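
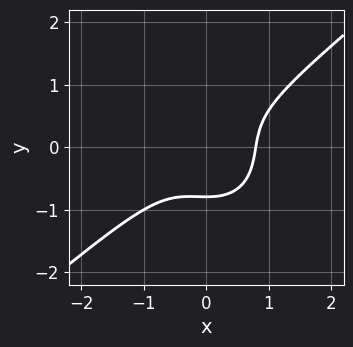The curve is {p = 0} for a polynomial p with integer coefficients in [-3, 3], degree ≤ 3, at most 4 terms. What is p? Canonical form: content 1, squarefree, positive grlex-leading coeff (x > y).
deg p = 3. The shape is more complex than any degree-2 curve.
Putting this together gives p.

2*x^3 - x^2*y - 2*y^3 - 1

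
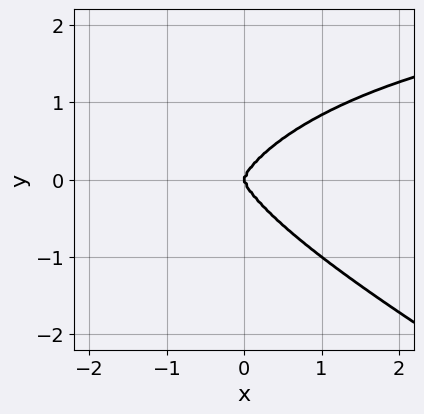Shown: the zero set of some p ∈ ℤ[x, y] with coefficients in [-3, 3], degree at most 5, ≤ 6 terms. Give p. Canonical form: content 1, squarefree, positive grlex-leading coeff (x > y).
1. deg p = 4. The shape is more complex than any degree-3 curve.
2. From the visible intercepts: one y-axis crossing is at y = 0; it meets the x-axis at x = 0 (among the integer gridlines).
3. Fitting integer coefficients to these (and the overall shape) gives p.

x^3*y + x^2*y^2 + 3*y^4 - 3*x^3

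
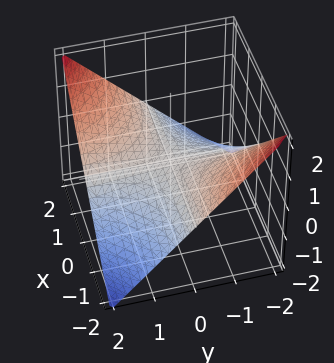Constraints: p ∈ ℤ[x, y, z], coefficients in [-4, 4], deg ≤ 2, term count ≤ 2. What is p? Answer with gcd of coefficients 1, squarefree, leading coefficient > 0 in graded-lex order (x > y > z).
x*y - 2*z

1. Degree: a saddle surface; a quadric, so deg p = 2.
2. From the visible intercepts: the visible x-axis segment lies entirely on the surface; every point of the y-axis in the box is on the surface; it meets the z-axis at z = 0 (among the integer gridlines).
3. These observations pin down the coefficients.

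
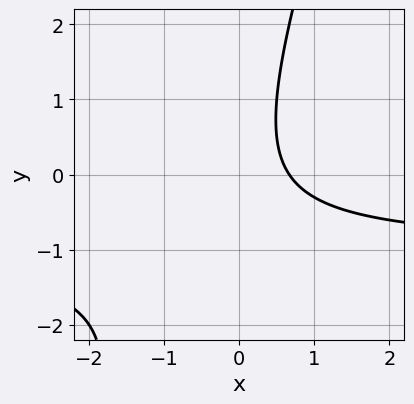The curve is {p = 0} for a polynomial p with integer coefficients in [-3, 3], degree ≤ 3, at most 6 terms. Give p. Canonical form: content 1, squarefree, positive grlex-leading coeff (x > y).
First, degree: the shape is more complex than any degree-1 curve, so deg p = 2.
Next, reading off the gridlines: the curve avoids every integer y-axis point in the box.
Finally, these observations pin down the coefficients.

3*x*y - y^2 + 3*x - 2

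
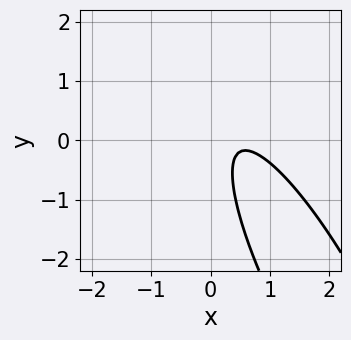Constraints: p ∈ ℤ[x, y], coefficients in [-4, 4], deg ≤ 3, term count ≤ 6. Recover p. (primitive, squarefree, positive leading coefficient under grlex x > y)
(a) deg p = 2.
(b) Observable constraints: it misses every integer gridline on the y-axis; the curve avoids every integer x-axis point in the box.
(c) These observations pin down the coefficients.

3*x^2 + 3*x*y + y^2 - 3*x + 1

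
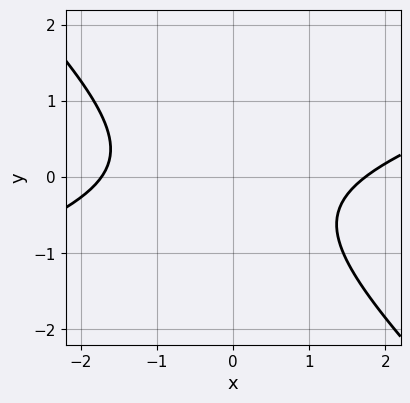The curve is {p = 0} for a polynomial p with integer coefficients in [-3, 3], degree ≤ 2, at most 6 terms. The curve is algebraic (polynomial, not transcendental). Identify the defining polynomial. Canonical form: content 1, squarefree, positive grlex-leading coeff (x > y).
x^2 - 2*x*y - 3*y^2 - y - 3

(a) deg p = 2. The shape is more complex than any degree-1 curve.
(b) Checking where it meets the axes: no y-intercept at any integer in the box.
(c) These observations pin down the coefficients.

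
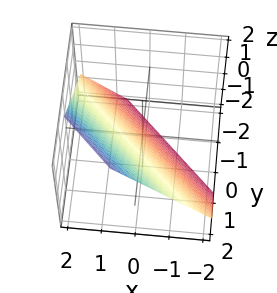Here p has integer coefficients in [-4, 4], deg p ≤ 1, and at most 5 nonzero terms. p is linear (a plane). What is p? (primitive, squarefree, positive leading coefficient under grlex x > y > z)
3*x + 3*y - 3*z - 2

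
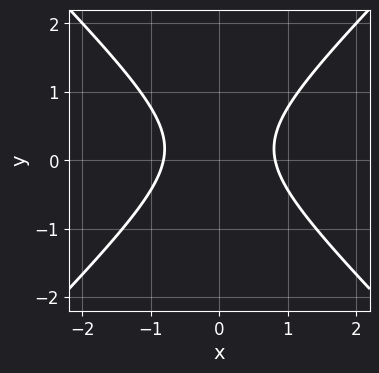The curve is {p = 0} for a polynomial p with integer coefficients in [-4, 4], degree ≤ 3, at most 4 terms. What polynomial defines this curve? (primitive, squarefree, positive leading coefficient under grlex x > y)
3*x^2 - 3*y^2 + y - 2

1. Degree: no degree-1 curve has this shape, so deg p = 2.
2. Symmetries: the x ↦ −x reflection is a symmetry, so x appears only in even powers.
3. Observable constraints: the curve avoids every integer y-axis point in the box.
4. Matching integer coefficients to the picture gives p.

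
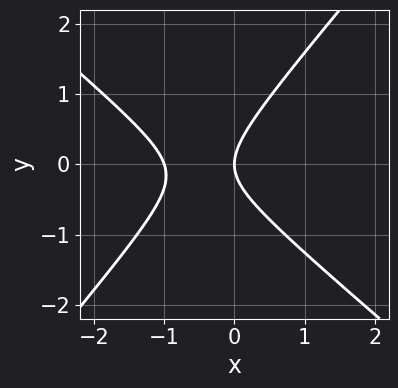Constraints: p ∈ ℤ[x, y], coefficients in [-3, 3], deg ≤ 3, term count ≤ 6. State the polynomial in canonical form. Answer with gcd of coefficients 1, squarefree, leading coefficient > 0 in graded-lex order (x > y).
First, the degree is 2 — the shape is more complex than any degree-1 curve.
Then, against the integer gridlines: it meets the y-axis at y = 0 (among the integer gridlines); among the integer gridlines, it crosses the x-axis at x ∈ {-1, 0}.
Finally, these observations pin down the coefficients.

3*x^2 + x*y - 3*y^2 + 3*x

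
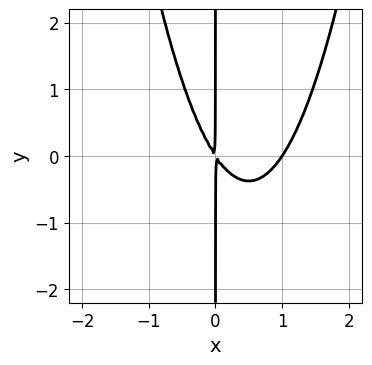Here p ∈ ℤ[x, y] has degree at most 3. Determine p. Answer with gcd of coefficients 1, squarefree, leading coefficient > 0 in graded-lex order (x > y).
1. Degree: a generic line meets the curve in up to 3 points, so deg p = 3.
2. Observable constraints: the visible y-axis segment lies entirely on the curve; one x-axis crossing is at x = 1.
3. Fitting integer coefficients to these (and the overall shape) gives p.

3*x^3 - 3*x^2 - 2*x*y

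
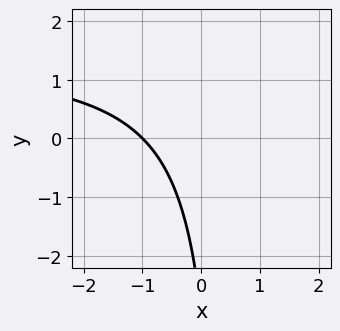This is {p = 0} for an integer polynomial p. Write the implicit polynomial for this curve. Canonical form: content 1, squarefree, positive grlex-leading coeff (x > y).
2*x*y - 3*x - y - 3

1. Degree: a generic line meets the curve in up to 2 points, so deg p = 2.
2. Reading off the gridlines: no y-intercept at any integer in the box; one x-axis crossing is at x = -1.
3. Matching integer coefficients to the picture gives p.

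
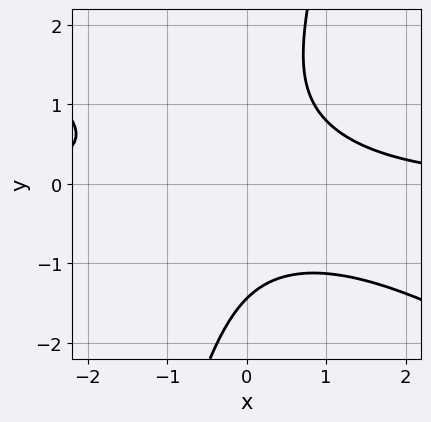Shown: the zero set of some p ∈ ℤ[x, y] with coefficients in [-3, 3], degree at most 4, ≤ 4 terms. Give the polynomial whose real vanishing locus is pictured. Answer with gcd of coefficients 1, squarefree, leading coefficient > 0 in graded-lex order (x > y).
1. Degree: the shape is more complex than any degree-2 curve, so deg p = 3.
2. Against the integer gridlines: the curve avoids every integer x-axis point in the box.
3. Assembling these constraints gives the stated polynomial.

2*x^2*y + 3*x*y^2 - y^3 - 3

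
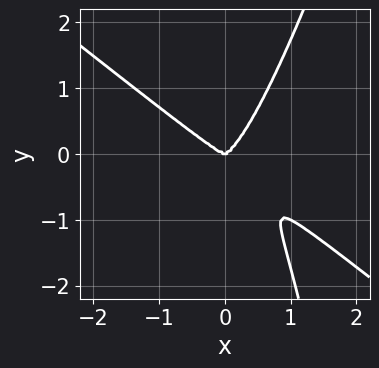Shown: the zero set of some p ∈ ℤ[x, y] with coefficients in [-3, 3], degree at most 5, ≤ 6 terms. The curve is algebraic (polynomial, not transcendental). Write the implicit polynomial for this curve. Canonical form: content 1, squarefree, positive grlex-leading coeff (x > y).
First, deg p = 4. The shape is more complex than any degree-3 curve.
Next, checking where it meets the axes: it meets the x-axis at x = 0 (among the integer gridlines); one y-axis crossing is at y = 0.
Finally, fitting integer coefficients to these (and the overall shape) gives p.

3*x^4 + 3*x^3*y - x^2*y^2 - y^3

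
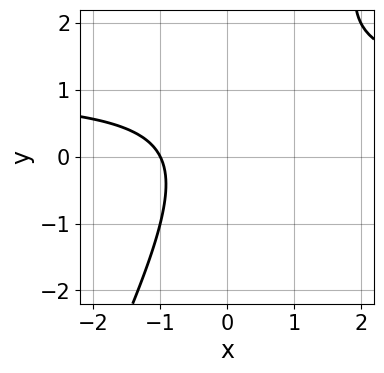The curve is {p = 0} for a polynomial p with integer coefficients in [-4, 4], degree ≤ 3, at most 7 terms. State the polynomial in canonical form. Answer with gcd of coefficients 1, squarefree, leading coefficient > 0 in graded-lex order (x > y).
First, deg p = 2. The shape is more complex than any degree-1 curve.
Next, against the integer gridlines: it misses every integer gridline on the y-axis; it crosses the x-axis at the gridline x = -1.
Finally, together with the visible shape, these determine p as stated.

2*x*y - y^2 - 2*x + y - 2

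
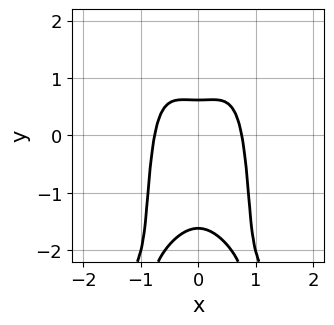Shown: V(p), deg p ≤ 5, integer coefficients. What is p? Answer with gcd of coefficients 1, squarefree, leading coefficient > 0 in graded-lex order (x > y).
3*x^4 - x^2*y^2 + y^2 + y - 1

(a) Degree: the shape is more complex than any degree-3 curve, so deg p = 4.
(b) Symmetries: it's symmetric under x → −x, forcing even powers of x.
(c) Putting this together gives p.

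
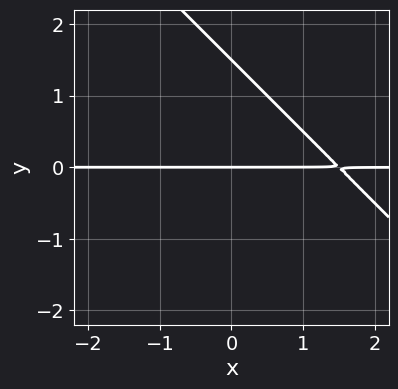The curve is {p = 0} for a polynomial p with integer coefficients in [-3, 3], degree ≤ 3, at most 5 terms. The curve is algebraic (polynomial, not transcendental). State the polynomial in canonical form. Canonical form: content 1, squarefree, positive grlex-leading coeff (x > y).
(a) Degree: a generic line meets the curve in up to 2 points, so deg p = 2.
(b) Observable constraints: it meets the y-axis at y = 0 (among the integer gridlines); the visible x-axis segment lies entirely on the curve.
(c) The integer polynomial consistent with all of this is the stated p.

2*x*y + 2*y^2 - 3*y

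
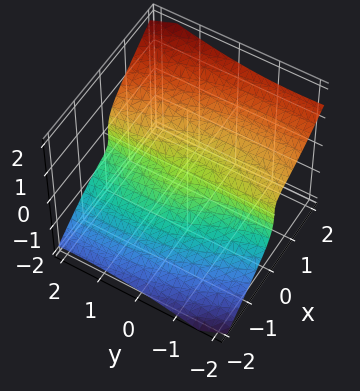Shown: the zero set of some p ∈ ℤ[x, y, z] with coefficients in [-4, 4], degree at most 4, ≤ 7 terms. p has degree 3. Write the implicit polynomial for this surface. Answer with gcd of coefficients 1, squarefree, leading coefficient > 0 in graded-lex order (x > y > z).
3*x^3 + x*y^2 + 2*x*y*z - 2*x*z^2 - 3*z^3

First, deg p = 3. The shape is more complex than any degree-2 surface.
Next, from the axis intercepts and sections: every point of the y-axis in the box is on the surface; one x-axis crossing is at x = 0; it crosses the z-axis at the gridline z = 0.
Finally, fitting integer coefficients to these (and the overall shape) gives p.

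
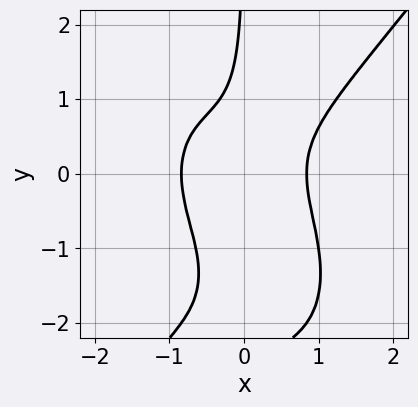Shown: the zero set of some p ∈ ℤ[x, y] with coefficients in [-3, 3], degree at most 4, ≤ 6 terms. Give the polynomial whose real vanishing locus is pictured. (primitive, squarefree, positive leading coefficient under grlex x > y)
1. The degree is 4 — a generic line meets the curve in up to 4 points.
2. Against the integer gridlines: it misses every integer gridline on the y-axis.
3. These observations pin down the coefficients.

2*x^4 - x*y^3 - 2*x*y^2 - 1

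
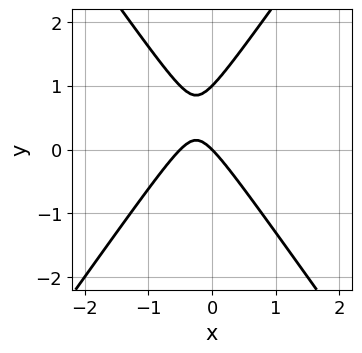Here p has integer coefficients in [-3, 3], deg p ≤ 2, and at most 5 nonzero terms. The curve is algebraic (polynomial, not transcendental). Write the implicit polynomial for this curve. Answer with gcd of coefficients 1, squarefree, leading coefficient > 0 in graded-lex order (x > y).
First, the degree is 2 — no degree-1 curve has this shape.
Then, checking where it meets the axes: among the integer gridlines, it crosses the y-axis at y ∈ {0, 1}; it meets the x-axis at x = 0 (among the integer gridlines).
Finally, together with the visible shape, these determine p as stated.

2*x^2 - y^2 + x + y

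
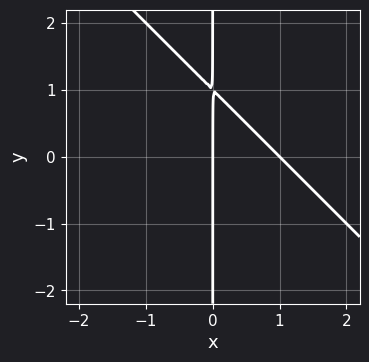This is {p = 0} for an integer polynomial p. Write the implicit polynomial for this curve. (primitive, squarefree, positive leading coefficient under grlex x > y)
x^2 + x*y - x

Degree: a generic line meets the curve in up to 2 points, so deg p = 2.
From the axis intercepts and sections: the visible y-axis segment lies entirely on the curve; the x-axis gridline crossings are at x ∈ {0, 1}.
Fitting integer coefficients to these (and the overall shape) gives p.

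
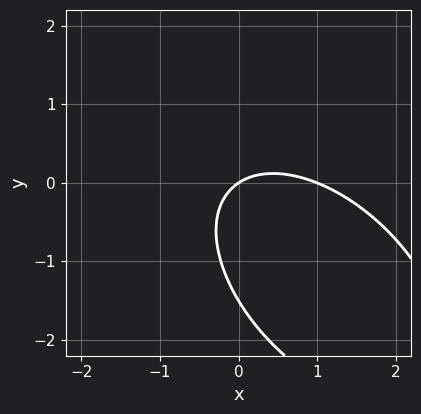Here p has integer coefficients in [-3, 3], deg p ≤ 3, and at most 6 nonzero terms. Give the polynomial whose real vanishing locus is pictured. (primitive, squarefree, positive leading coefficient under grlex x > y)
2*x^2 + 2*x*y + 2*y^2 - 2*x + 3*y

The degree is 2 — a generic line meets the curve in up to 2 points.
From the axis intercepts and sections: one y-axis crossing is at y = 0; the x-axis gridline crossings are at x ∈ {0, 1}.
Solving for integer coefficients yields p as stated.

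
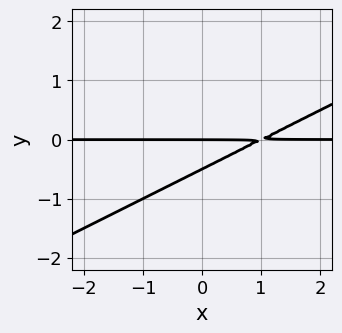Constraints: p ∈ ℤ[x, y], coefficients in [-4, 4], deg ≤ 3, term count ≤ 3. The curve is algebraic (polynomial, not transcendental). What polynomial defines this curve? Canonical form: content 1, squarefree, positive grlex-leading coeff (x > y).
x*y - 2*y^2 - y

(a) deg p = 2. The shape is more complex than any degree-1 curve.
(b) Against the integer gridlines: every point of the x-axis in the box is on the curve; it crosses the y-axis at the gridline y = 0.
(c) Putting this together gives p.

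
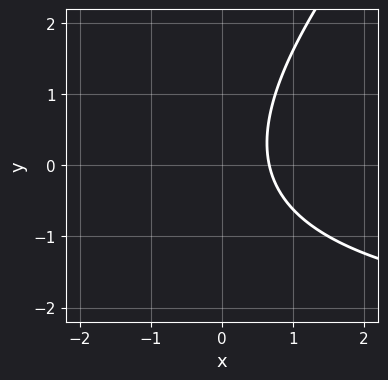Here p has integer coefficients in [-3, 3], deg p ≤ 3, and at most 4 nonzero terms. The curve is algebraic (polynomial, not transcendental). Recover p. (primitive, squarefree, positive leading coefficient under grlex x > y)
x*y - y^2 + 3*x - 2

1. Degree: a generic line meets the curve in up to 2 points, so deg p = 2.
2. Checking where it meets the axes: the curve avoids every integer y-axis point in the box.
3. Assembling these constraints gives the stated polynomial.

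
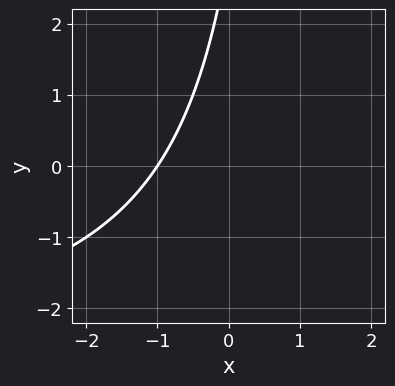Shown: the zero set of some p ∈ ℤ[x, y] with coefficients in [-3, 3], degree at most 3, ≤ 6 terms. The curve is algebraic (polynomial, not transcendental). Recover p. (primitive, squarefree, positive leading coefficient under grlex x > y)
Degree: a generic line meets the curve in up to 2 points, so deg p = 2.
Checking where it meets the axes: it crosses the x-axis at the gridline x = -1; the curve avoids every integer y-axis point in the box.
Putting this together gives p.

x*y + 3*x - y + 3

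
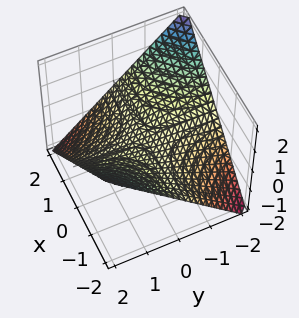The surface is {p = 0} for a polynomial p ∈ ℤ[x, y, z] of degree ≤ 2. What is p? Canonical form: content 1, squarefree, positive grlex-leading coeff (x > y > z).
x*y + 2*z

1. deg p = 2. A saddle surface; a quadric.
2. From the visible intercepts: every point of the x-axis in the box is on the surface; it crosses the z-axis at the gridline z = 0; every point of the y-axis in the box is on the surface.
3. Fitting integer coefficients to these (and the overall shape) gives p.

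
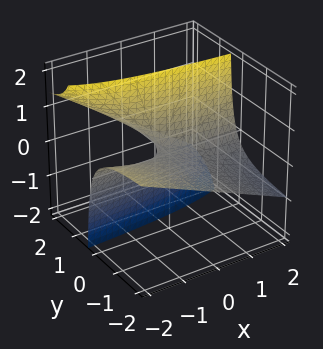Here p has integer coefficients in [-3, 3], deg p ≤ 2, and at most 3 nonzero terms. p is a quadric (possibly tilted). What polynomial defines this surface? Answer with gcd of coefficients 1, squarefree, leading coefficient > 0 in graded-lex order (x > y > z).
Degree: a generic line meets the surface in up to 2 points, so deg p = 2.
From the visible intercepts: it crosses the z-axis at the gridline z = 0; the visible y-axis segment lies entirely on the surface; every point of the x-axis in the box is on the surface.
Assembling these constraints gives the stated polynomial.

x*y + 2*y*z - z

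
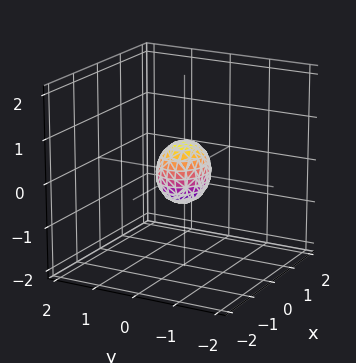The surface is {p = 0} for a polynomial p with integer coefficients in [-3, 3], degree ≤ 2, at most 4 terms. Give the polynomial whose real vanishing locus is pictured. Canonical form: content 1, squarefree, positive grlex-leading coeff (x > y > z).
2*x^2 + 3*y^2 + 2*z^2 - 1

Degree: bounded and convex; a quadric, so deg p = 2.
Symmetries: it's symmetric under z → −z, forcing even powers of z; the x ↦ −x reflection is a symmetry, so x appears only in even powers; the y ↦ −y reflection is a symmetry, so y appears only in even powers.
Matching integer coefficients to the picture gives p.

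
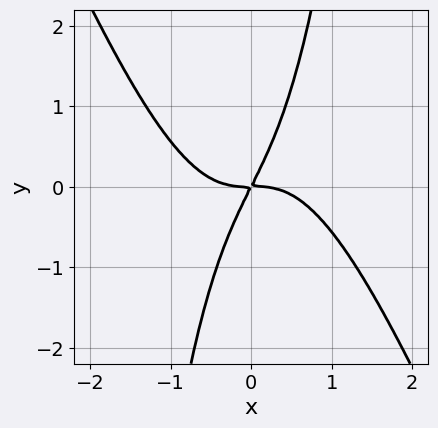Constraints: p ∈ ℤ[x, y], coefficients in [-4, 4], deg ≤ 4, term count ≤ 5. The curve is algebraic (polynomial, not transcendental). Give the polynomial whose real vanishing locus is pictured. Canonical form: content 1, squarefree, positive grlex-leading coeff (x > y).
2*x^4 + x^3*y + 2*x*y - y^2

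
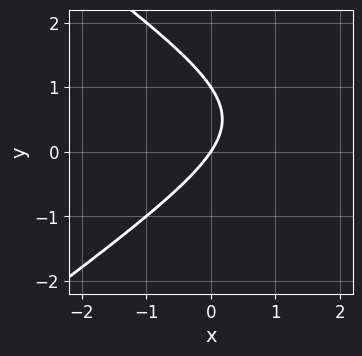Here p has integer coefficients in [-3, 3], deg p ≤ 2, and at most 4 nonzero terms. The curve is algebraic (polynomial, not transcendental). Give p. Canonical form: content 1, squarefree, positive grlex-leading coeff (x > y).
x^2 - 2*y^2 - 3*x + 2*y

The degree is 2 — a generic line meets the curve in up to 2 points.
Observable constraints: it meets the x-axis at x = 0 (among the integer gridlines); the y-axis gridline crossings are at y ∈ {0, 1}.
Assembling these constraints gives the stated polynomial.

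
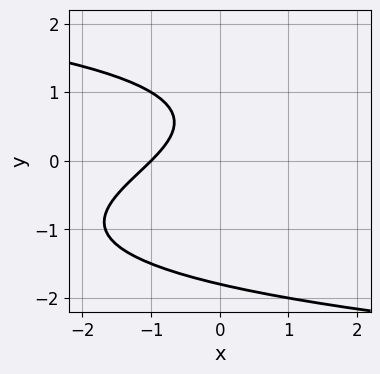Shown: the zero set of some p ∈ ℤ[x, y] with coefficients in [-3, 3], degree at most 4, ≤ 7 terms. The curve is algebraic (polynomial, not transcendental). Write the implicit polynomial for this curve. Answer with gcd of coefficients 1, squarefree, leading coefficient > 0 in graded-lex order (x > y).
2*y^3 + y^2 + 3*x - 3*y + 3

1. deg p = 3. The shape is more complex than any degree-2 curve.
2. From the visible intercepts: one x-axis crossing is at x = -1.
3. Fitting integer coefficients to these (and the overall shape) gives p.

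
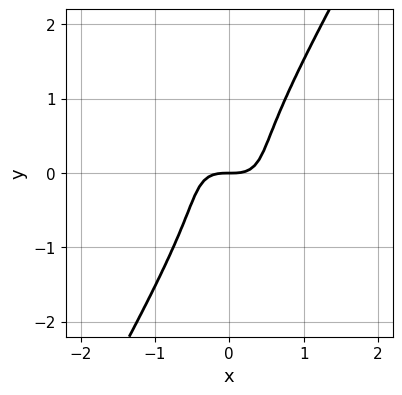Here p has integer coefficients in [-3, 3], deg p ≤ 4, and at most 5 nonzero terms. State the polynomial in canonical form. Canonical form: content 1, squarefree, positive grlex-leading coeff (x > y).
2*x^3 + 2*x^2*y - y^3 - y

The degree is 3 — the shape is more complex than any degree-2 curve.
Against the integer gridlines: it crosses the y-axis at the gridline y = 0; it crosses the x-axis at the gridline x = 0.
Matching integer coefficients to the picture gives p.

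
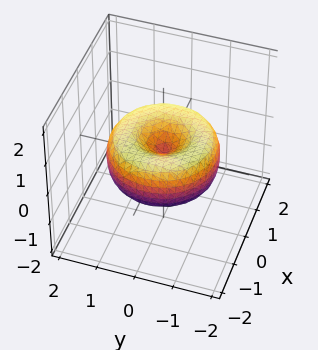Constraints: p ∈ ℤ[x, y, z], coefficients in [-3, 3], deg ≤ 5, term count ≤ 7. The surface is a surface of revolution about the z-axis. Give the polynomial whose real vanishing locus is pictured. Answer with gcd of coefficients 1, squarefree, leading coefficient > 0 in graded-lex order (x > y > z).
x^4 + 2*x^2*y^2 + y^4 - 2*x^2 - 2*y^2 + 2*z^2

(a) deg p = 4. No degree-3 surface has this shape.
(b) Symmetries: the z-axis is an axis of rotation, so x and y enter only as x² + y².
(c) From the axis intercepts and sections: it crosses the x-axis at the gridline x = 0; it meets the z-axis at z = 0 (among the integer gridlines); one y-axis crossing is at y = 0.
(d) Putting this together gives p.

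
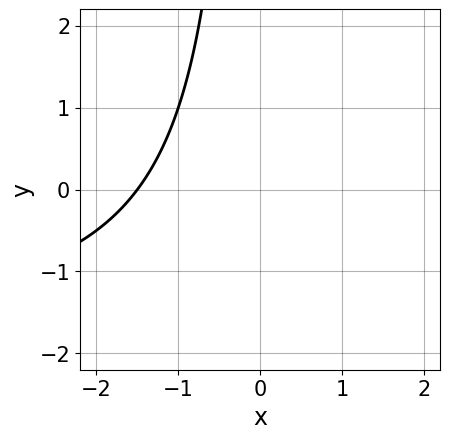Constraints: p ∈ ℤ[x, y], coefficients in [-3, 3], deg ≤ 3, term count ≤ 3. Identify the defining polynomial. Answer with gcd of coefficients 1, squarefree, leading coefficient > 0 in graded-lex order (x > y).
x*y + 2*x + 3

1. deg p = 2. The shape is more complex than any degree-1 curve.
2. Observable constraints: it misses every integer gridline on the y-axis.
3. Fitting integer coefficients to these (and the overall shape) gives p.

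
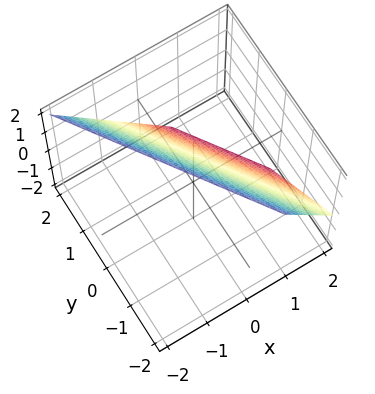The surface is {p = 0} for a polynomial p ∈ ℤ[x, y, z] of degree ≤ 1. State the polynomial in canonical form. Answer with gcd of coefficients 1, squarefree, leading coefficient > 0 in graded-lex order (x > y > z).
3*x + 2*y + 2*z - 2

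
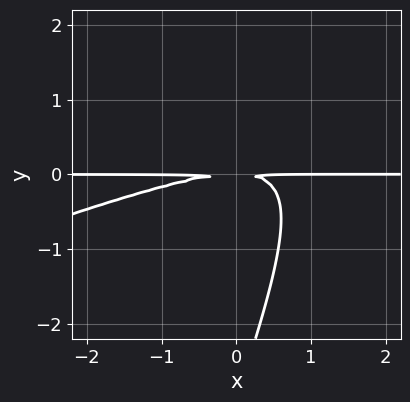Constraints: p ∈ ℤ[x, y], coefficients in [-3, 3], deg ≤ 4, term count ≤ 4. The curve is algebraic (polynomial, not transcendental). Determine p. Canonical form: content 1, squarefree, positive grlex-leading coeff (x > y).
The degree is 3 — a generic line meets the curve in up to 3 points.
Reading off the gridlines: every point of the x-axis in the box is on the curve.
Fitting integer coefficients to these (and the overall shape) gives p.

x^2*y - 3*x*y^2 + y^3 + 3*y^2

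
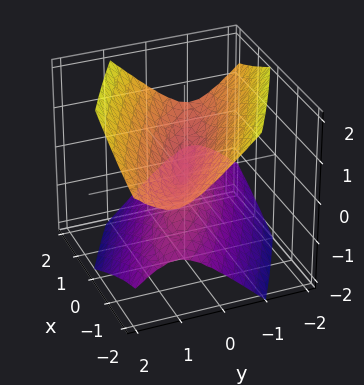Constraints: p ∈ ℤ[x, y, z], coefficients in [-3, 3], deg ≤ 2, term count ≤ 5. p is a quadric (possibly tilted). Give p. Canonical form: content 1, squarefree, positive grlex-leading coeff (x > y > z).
x^2 + 3*x*y + 3*y^2 - 3*z^2

(a) I count 2 distinct pieces. Treating them together as one polynomial.
(b) Degree: the shape is more complex than any degree-1 surface, so deg p = 2.
(c) Observable constraints: one y-axis crossing is at y = 0; one x-axis crossing is at x = 0.
(d) The integer polynomial consistent with all of this is the stated p.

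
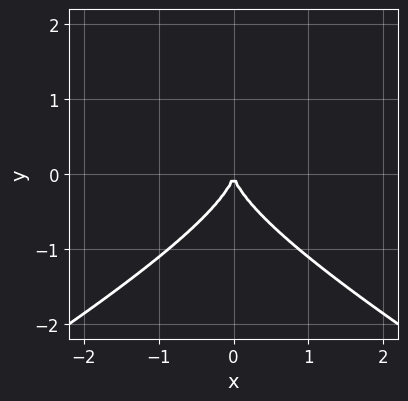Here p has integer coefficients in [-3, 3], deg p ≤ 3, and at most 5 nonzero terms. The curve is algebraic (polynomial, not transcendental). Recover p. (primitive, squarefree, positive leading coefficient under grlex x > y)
First, deg p = 3.
Next, symmetries: the x ↦ −x reflection is a symmetry, so x appears only in even powers.
Then, from the visible intercepts: it meets the y-axis at y = 0 (among the integer gridlines); one x-axis crossing is at x = 0.
Finally, assembling these constraints gives the stated polynomial.

x^2*y - 3*y^3 - 3*x^2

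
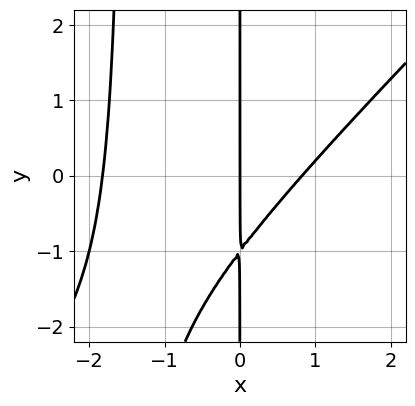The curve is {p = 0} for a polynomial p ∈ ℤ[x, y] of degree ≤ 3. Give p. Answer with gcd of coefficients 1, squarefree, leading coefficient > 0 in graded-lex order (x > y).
2*x^3 - 2*x^2*y + 2*x^2 - 3*x*y - 3*x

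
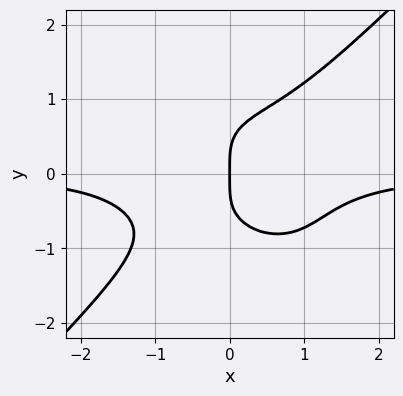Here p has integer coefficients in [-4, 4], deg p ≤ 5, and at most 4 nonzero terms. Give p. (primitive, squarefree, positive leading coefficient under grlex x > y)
The degree is 4 — the shape is more complex than any degree-3 curve.
Against the integer gridlines: it crosses the x-axis at the gridline x = 0; it meets the y-axis at y = 0 (among the integer gridlines).
Matching integer coefficients to the picture gives p.

x^3*y - y^4 + x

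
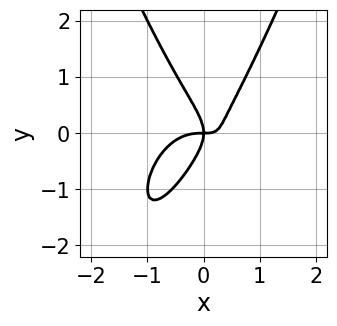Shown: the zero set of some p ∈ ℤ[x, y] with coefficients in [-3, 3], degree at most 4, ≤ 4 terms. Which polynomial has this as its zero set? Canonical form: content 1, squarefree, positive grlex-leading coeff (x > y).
2*x^4 + 2*x^2*y - y^3 - x*y

1. deg p = 4. A generic line meets the curve in up to 4 points.
2. Reading off the gridlines: it crosses the x-axis at the gridline x = 0; it crosses the y-axis at the gridline y = 0.
3. Fitting integer coefficients to these (and the overall shape) gives p.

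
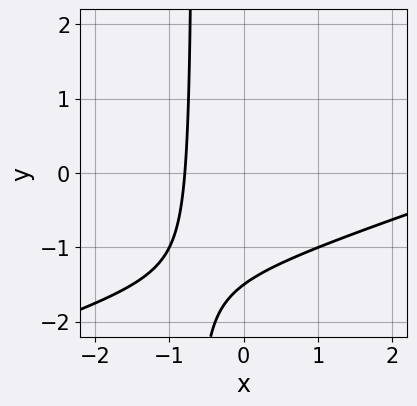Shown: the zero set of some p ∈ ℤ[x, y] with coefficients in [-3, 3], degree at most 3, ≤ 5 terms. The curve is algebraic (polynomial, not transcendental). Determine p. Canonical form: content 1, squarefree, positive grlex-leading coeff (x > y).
x^2 - 3*x*y - 3*x - 2*y - 3

1. Degree: a generic line meets the curve in up to 2 points, so deg p = 2.
2. Matching integer coefficients to the picture gives p.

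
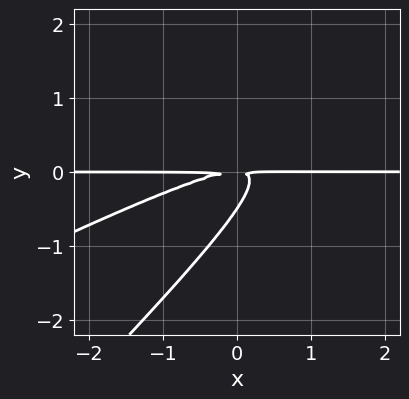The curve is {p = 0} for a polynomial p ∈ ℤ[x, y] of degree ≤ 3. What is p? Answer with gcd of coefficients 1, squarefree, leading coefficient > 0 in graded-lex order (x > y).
(a) deg p = 3.
(b) From the visible intercepts: the visible x-axis segment lies entirely on the curve.
(c) These observations pin down the coefficients.

x^2*y - 3*x*y^2 + 2*y^3 + y^2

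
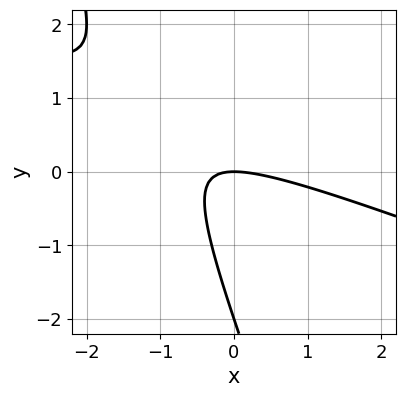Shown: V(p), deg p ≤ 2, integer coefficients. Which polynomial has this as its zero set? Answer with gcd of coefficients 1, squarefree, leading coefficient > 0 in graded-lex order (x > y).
1. deg p = 2.
2. Reading off the gridlines: among the integer gridlines, it crosses the y-axis at y ∈ {-2, 0}; it meets the x-axis at x = 0 (among the integer gridlines).
3. Fitting integer coefficients to these (and the overall shape) gives p.

x^2 + 3*x*y + y^2 + 2*y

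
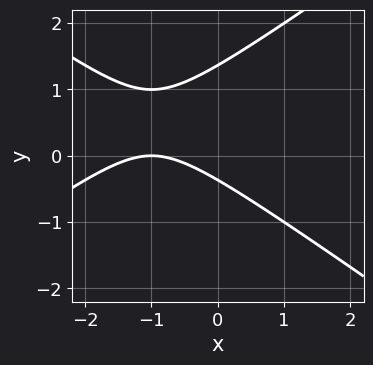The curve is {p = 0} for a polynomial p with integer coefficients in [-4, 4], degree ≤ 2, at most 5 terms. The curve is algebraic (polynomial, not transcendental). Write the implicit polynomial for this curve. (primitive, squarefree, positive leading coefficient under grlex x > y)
First, the degree is 2 — no degree-1 curve has this shape.
Next, reading off the gridlines: it crosses the x-axis at the gridline x = -1.
Finally, these observations pin down the coefficients.

x^2 - 2*y^2 + 2*x + 2*y + 1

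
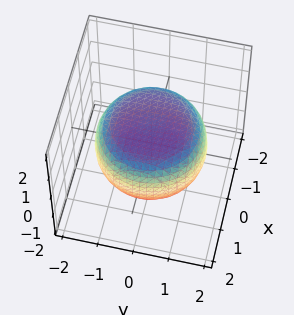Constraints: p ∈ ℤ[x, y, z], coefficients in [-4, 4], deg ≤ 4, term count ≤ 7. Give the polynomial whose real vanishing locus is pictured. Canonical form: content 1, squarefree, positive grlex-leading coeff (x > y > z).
Degree: the shape is more complex than any degree-3 surface, so deg p = 4.
Symmetries: rotational symmetry about the z-axis ⇒ p depends on x, y only through x² + y².
Against the integer gridlines: the z-axis gridline crossings are at z ∈ {-1, 1}; a circular section at z = -1 has radius exactly 1.
Fitting integer coefficients to these (and the overall shape) gives p.

x^4 + 2*x^2*y^2 + y^4 - x^2 - y^2 + 3*z^2 - 3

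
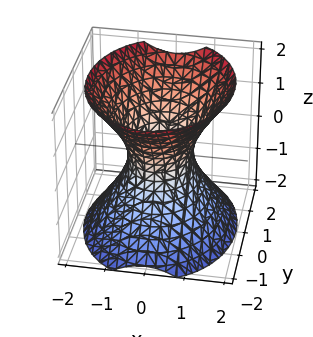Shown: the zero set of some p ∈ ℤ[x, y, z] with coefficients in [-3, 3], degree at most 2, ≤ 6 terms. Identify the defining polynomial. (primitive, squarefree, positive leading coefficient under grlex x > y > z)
deg p = 2.
Symmetries: mirror symmetry z ↦ −z ⇒ only even powers of z; the x ↦ −x reflection is a symmetry, so x appears only in even powers; mirror symmetry y ↦ −y ⇒ only even powers of y.
From the axis intercepts and sections: the y-axis gridline crossings are at y ∈ {-1, 1}; no z-intercept at any integer in the box.
Assembling these constraints gives the stated polynomial.

3*x^2 + 2*y^2 - 2*z^2 - 2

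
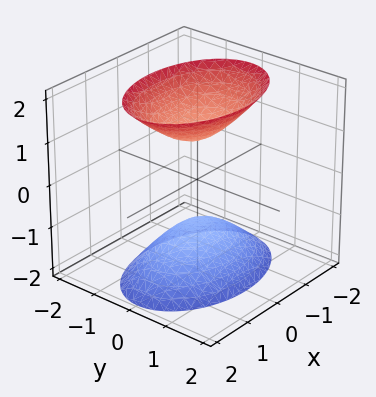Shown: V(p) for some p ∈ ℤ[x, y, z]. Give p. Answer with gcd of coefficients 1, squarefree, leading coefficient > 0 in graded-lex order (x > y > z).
x^2 + 2*y^2 - z^2 + 1

The picture has 2 separate pieces. They look like related sheets of one shape, so recover p as a whole.
deg p = 2. Two separate bowl-shaped sheets opening away from each other; a quadric.
Symmetries: the y ↦ −y reflection is a symmetry, so y appears only in even powers; it's symmetric under z → −z, forcing even powers of z; the x ↦ −x reflection is a symmetry, so x appears only in even powers.
Observable constraints: the surface avoids every integer x-axis point in the box; the surface avoids every integer y-axis point in the box; among the integer gridlines, it crosses the z-axis at z ∈ {-1, 1}.
Matching integer coefficients to the picture gives p.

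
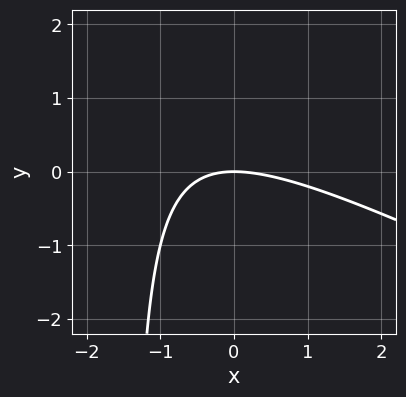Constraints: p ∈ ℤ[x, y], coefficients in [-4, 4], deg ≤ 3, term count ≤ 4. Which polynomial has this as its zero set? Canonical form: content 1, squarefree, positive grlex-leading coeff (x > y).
x^2 + 2*x*y + 3*y

1. deg p = 2.
2. Checking where it meets the axes: it meets the y-axis at y = 0 (among the integer gridlines); it crosses the x-axis at the gridline x = 0.
3. The integer polynomial consistent with all of this is the stated p.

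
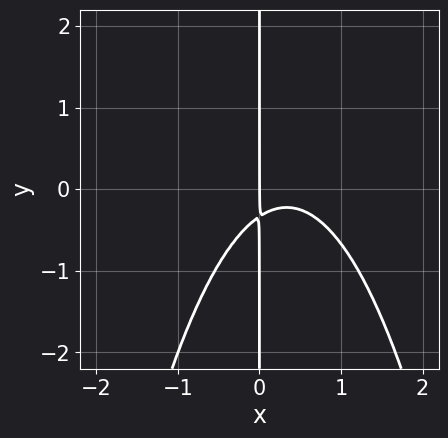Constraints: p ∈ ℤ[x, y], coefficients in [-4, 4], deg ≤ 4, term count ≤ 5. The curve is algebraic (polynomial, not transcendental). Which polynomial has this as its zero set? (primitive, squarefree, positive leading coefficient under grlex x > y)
3*x^3 - 2*x^2 + 3*x*y + x

1. deg p = 3. No degree-2 curve has this shape.
2. Reading off the gridlines: every point of the y-axis in the box is on the curve; it crosses the x-axis at the gridline x = 0.
3. The integer polynomial consistent with all of this is the stated p.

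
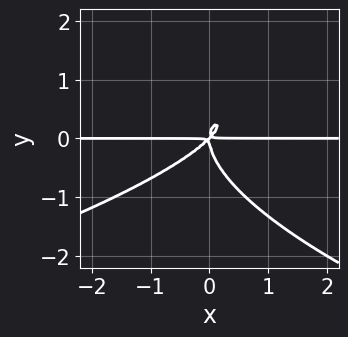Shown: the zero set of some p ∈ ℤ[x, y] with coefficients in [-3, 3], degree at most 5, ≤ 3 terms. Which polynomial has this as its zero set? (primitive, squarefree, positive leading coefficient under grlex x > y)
y^4 + x^2*y - x*y^2

(a) Degree: no degree-3 curve has this shape, so deg p = 4.
(b) From the axis intercepts and sections: every point of the x-axis in the box is on the curve.
(c) Putting this together gives p.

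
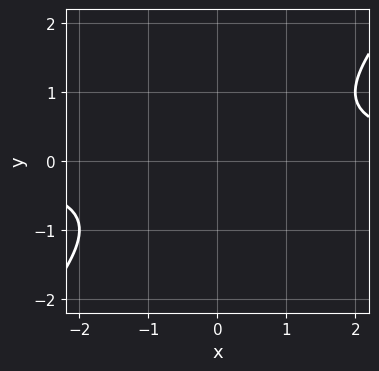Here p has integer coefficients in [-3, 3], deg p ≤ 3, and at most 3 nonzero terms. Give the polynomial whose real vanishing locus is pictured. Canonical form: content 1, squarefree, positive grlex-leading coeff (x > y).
First, the degree is 2 — the shape is more complex than any degree-1 curve.
Next, from the visible intercepts: no y-intercept at any integer in the box; it misses every integer gridline on the x-axis.
Finally, putting this together gives p.

x*y - y^2 - 1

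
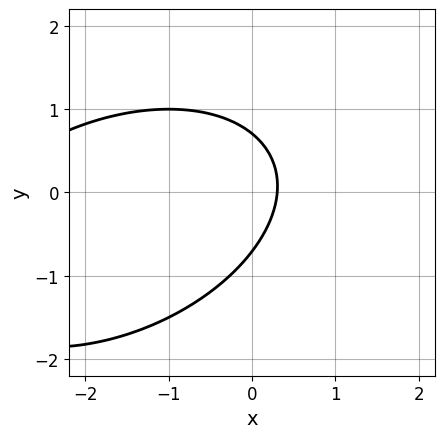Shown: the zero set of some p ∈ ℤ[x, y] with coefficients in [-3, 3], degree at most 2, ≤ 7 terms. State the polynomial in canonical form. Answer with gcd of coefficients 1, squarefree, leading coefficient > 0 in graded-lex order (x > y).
x^2 - x*y + 2*y^2 + 3*x - 1

1. Degree: a generic line meets the curve in up to 2 points, so deg p = 2.
2. The integer polynomial consistent with all of this is the stated p.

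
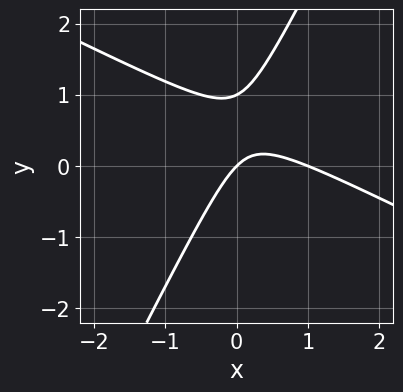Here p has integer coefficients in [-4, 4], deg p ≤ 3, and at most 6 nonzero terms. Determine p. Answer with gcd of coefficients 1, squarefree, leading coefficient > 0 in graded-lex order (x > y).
1. deg p = 2. The shape is more complex than any degree-1 curve.
2. From the axis intercepts and sections: among the integer gridlines, it crosses the y-axis at y ∈ {0, 1}; among the integer gridlines, it crosses the x-axis at x ∈ {0, 1}.
3. Assembling these constraints gives the stated polynomial.

2*x^2 + 3*x*y - 2*y^2 - 2*x + 2*y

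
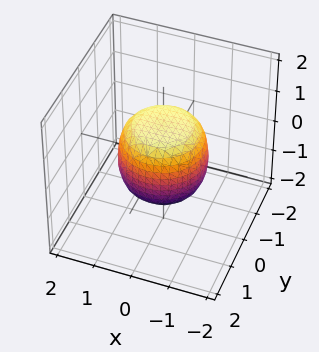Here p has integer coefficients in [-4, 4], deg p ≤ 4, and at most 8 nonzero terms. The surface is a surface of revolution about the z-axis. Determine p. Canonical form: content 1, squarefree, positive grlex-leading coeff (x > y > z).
2*x^4 + 4*x^2*y^2 + 2*y^4 - x^2 - y^2 + 2*z^2 - 2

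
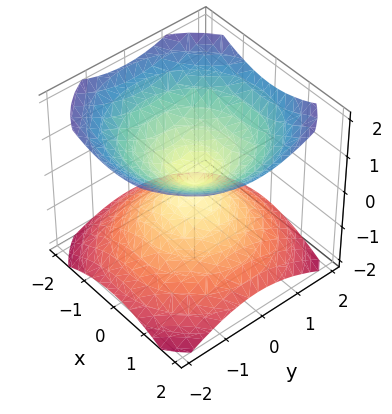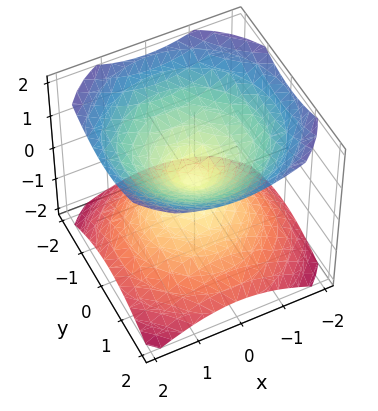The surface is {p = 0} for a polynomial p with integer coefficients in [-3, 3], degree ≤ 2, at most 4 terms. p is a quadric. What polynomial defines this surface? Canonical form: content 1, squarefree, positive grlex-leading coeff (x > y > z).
2*x^2 + 2*y^2 - 3*z^2

(a) I count 2 distinct pieces. Treating them together as one polynomial.
(b) deg p = 2. A double cone through the origin; a quadric.
(c) Symmetries: mirror symmetry z ↦ −z ⇒ only even powers of z; the surface is invariant under rotation about z: p = q(x² + y², z).
(d) From the axis intercepts and sections: it meets the x-axis at x = 0 (among the integer gridlines); one z-axis crossing is at z = 0.
(e) Matching integer coefficients to the picture gives p.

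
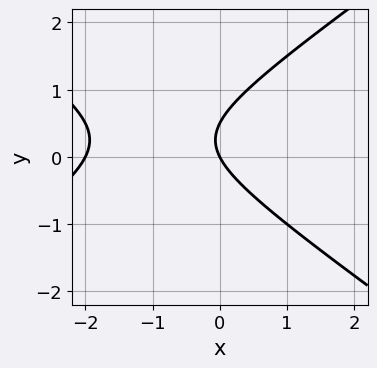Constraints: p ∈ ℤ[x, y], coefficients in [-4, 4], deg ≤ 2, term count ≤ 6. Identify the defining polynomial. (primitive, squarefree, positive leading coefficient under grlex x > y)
x^2 - 2*y^2 + 2*x + y

First, deg p = 2. A generic line meets the curve in up to 2 points.
Then, against the integer gridlines: it crosses the y-axis at the gridline y = 0; among the integer gridlines, it crosses the x-axis at x ∈ {-2, 0}.
Finally, the integer polynomial consistent with all of this is the stated p.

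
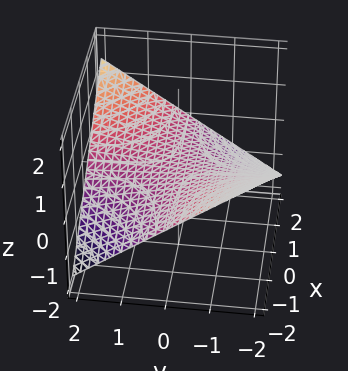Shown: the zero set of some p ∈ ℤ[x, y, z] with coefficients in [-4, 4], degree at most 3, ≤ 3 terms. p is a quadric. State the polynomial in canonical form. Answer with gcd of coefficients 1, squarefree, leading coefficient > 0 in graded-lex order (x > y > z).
(a) The degree is 2 — a hyperbolic paraboloid; a quadric.
(b) Observable constraints: every point of the y-axis in the box is on the surface; every point of the x-axis in the box is on the surface.
(c) These observations pin down the coefficients.

x*y - 3*z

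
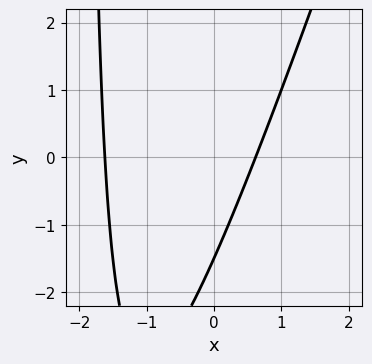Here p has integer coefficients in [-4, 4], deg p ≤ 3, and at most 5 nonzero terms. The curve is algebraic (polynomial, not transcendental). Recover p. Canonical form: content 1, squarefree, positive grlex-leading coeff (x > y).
3*x^2 - x*y + 3*x - 2*y - 3

First, deg p = 2.
Finally, putting this together gives p.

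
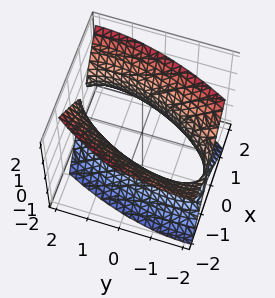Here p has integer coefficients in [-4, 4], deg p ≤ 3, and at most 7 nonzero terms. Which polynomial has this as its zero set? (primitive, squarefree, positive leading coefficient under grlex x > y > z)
3*x^2 - 2*x*y + x*z + y^2 - 2*z^2 - 3

First, the degree is 2 — the shape is more complex than any degree-1 surface.
Then, from the visible intercepts: no z-intercept at any integer in the box; the x-axis gridline crossings are at x ∈ {-1, 1}.
Finally, these observations pin down the coefficients.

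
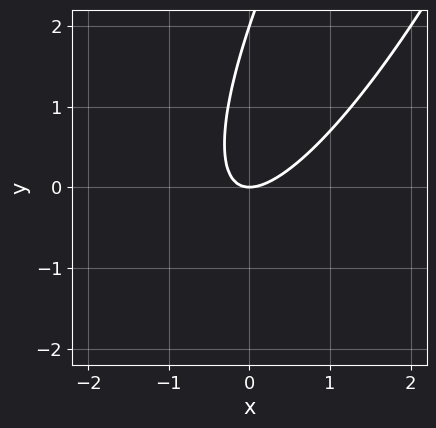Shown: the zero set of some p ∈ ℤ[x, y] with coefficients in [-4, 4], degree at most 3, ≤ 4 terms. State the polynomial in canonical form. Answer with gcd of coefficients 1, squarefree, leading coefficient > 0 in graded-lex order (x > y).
3*x^2 - 3*x*y + y^2 - 2*y

deg p = 2. A generic line meets the curve in up to 2 points.
Observable constraints: it meets the x-axis at x = 0 (among the integer gridlines); the y-axis gridline crossings are at y ∈ {0, 2}.
These observations pin down the coefficients.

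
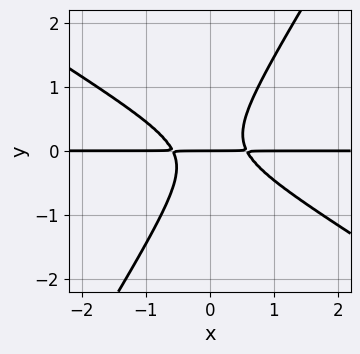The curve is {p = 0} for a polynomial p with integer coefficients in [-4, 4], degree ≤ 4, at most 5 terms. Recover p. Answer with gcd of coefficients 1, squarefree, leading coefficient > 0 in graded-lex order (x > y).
1. Degree: the shape is more complex than any degree-2 curve, so deg p = 3.
2. Reading off the gridlines: every point of the x-axis in the box is on the curve; it meets the y-axis at y = 0 (among the integer gridlines).
3. Fitting integer coefficients to these (and the overall shape) gives p.

3*x^2*y + 3*x*y^2 - 3*y^3 - y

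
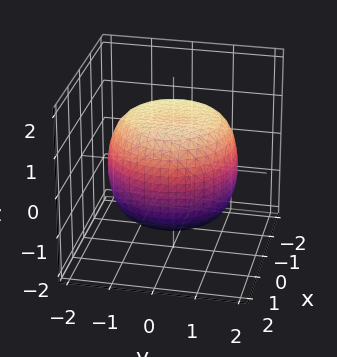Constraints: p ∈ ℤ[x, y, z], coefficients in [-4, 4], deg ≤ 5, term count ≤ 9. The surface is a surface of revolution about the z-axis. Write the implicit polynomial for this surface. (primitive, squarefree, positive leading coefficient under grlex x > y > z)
x^4 + 2*x^2*y^2 + y^4 - x^2 - y^2 + 2*z^2 - 3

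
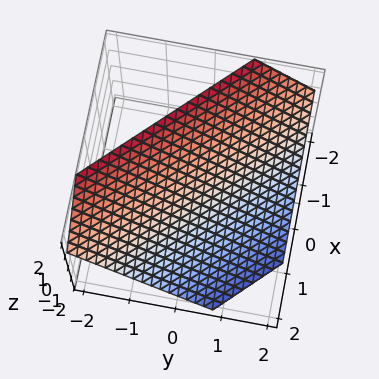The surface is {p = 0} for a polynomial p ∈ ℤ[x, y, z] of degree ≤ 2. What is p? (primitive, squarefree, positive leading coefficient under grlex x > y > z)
First, deg p = 1. Every cross-section is a straight line — this is a plane.
Finally, solving for integer coefficients yields p as stated.

3*x + 3*y + 3*z - 2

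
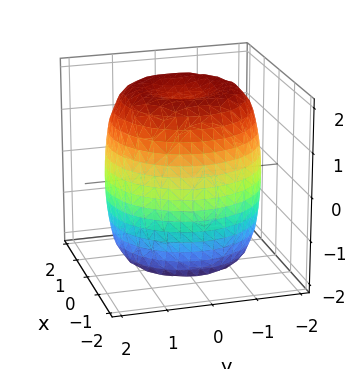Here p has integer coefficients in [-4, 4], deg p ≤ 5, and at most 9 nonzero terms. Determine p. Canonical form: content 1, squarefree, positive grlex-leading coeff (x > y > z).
x^4 + 2*x^2*y^2 + y^4 - 2*x^2 - 2*y^2 + z^2 - 3

Degree: no degree-3 surface has this shape, so deg p = 4.
Symmetries: every cross-section ⟂ z is a circle, so x, y appear only via x² + y².
Reading off the gridlines: a circular section at z = 2 has radius exactly 1.
Putting this together gives p.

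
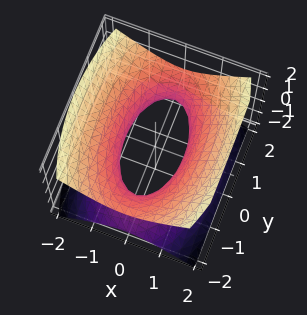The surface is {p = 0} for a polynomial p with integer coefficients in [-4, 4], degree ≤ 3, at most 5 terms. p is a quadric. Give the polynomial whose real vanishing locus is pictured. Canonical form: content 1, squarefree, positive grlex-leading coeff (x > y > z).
(a) The degree is 2 — one connected sheet with a waist; a quadric.
(b) Symmetries: the y ↦ −y reflection is a symmetry, so y appears only in even powers; the z ↦ −z reflection is a symmetry, so z appears only in even powers; the x ↦ −x reflection is a symmetry, so x appears only in even powers.
(c) Checking where it meets the axes: no z-intercept at any integer in the box.
(d) Matching integer coefficients to the picture gives p.

3*x^2 + y^2 - 3*z^2 - 2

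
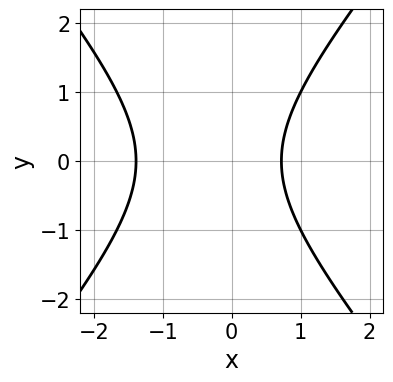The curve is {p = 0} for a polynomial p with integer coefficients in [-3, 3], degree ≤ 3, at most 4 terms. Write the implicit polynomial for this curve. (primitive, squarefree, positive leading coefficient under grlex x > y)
1. deg p = 2.
2. Symmetries: the y ↦ −y reflection is a symmetry, so y appears only in even powers.
3. From the visible intercepts: no y-intercept at any integer in the box.
4. These observations pin down the coefficients.

3*x^2 - 2*y^2 + 2*x - 3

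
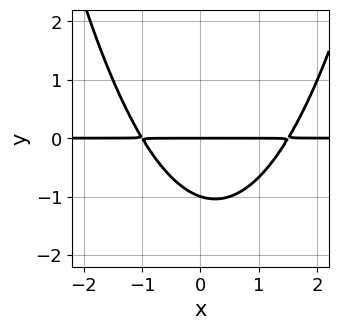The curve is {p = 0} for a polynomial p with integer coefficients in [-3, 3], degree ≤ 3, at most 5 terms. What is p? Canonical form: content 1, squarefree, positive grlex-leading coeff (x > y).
2*x^2*y - x*y - 3*y^2 - 3*y

(a) Degree: no degree-2 curve has this shape, so deg p = 3.
(b) From the axis intercepts and sections: the y-axis gridline crossings are at y ∈ {-1, 0}; the visible x-axis segment lies entirely on the curve.
(c) Fitting integer coefficients to these (and the overall shape) gives p.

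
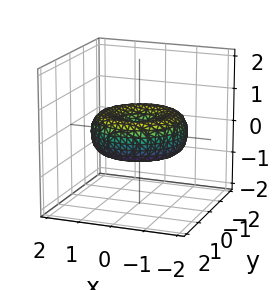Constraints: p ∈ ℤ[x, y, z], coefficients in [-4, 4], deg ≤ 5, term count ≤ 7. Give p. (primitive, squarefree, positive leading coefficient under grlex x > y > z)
First, degree: the shape is more complex than any degree-3 surface, so deg p = 4.
Then, symmetries: rotational symmetry about the z-axis ⇒ p depends on x, y only through x² + y².
Next, observable constraints: a circular section at z = 0 has radius between 1 and 2; it crosses the y-axis at the gridline y = 0; it crosses the z-axis at the gridline z = 0; one x-axis crossing is at x = 0.
Finally, the integer polynomial consistent with all of this is the stated p.

x^4 + 2*x^2*y^2 + y^4 - 2*x^2 - 2*y^2 + 3*z^2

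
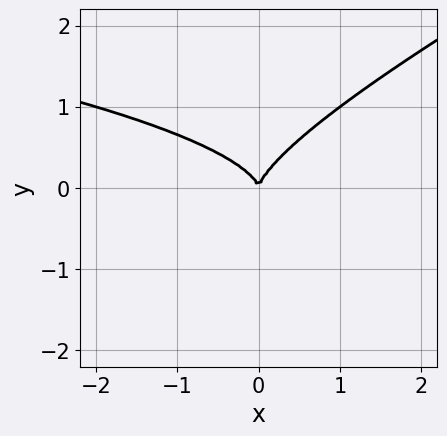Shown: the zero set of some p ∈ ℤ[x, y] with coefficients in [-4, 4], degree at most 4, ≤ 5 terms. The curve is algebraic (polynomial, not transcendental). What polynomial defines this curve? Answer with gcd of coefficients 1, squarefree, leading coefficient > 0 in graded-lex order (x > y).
x*y^2 - 2*y^3 + x^2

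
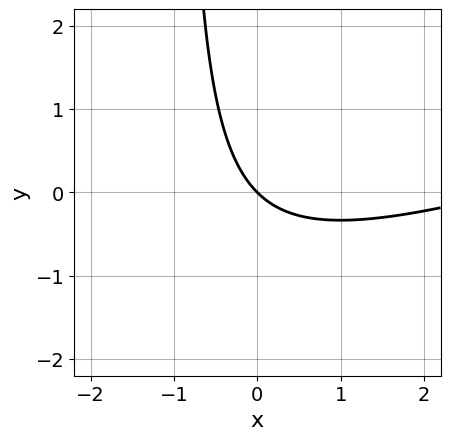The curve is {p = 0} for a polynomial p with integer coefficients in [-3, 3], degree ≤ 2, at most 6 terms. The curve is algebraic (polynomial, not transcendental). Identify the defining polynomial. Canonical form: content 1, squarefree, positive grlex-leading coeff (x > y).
x^2 - 3*x*y - 3*x - 3*y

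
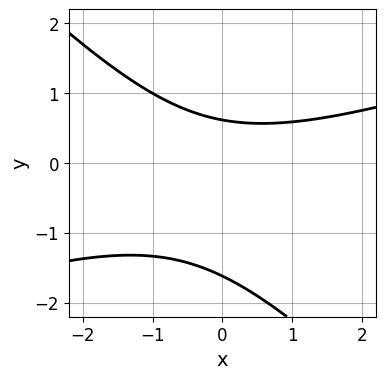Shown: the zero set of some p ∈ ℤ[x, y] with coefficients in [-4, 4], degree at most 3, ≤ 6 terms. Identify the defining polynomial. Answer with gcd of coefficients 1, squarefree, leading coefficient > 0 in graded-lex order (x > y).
x^2 - 2*x*y - 3*y^2 - 3*y + 3

The degree is 2 — no degree-1 curve has this shape.
Against the integer gridlines: the curve avoids every integer x-axis point in the box.
Together with the visible shape, these determine p as stated.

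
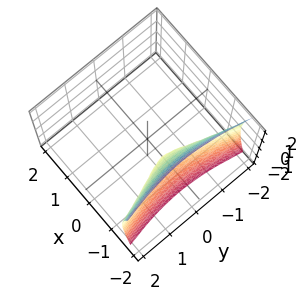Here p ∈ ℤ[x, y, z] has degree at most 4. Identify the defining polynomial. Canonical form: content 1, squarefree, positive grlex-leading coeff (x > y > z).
(a) The degree is 3 — the shape is more complex than any degree-2 surface.
(b) Matching integer coefficients to the picture gives p.

3*x^3 + 2*x^2 + y^2 + z^2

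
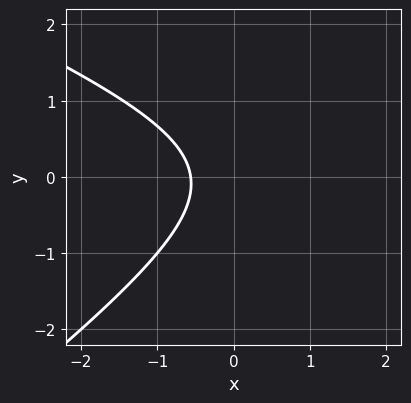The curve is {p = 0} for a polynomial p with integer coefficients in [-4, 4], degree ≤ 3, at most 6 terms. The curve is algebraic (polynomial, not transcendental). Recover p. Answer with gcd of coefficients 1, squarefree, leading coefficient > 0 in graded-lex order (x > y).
x^2 + x*y - 3*y^2 - 3*x - 2

(a) deg p = 2.
(b) Against the integer gridlines: no y-intercept at any integer in the box.
(c) Fitting integer coefficients to these (and the overall shape) gives p.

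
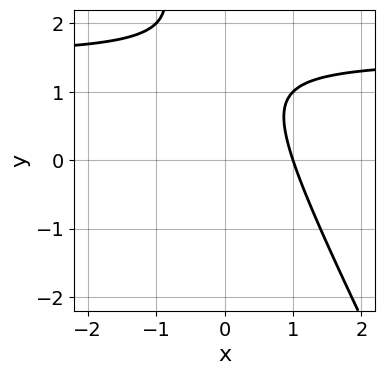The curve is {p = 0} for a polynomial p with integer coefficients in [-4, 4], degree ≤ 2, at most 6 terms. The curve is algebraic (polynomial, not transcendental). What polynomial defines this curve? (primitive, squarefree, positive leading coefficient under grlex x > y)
The degree is 2 — the shape is more complex than any degree-1 curve.
Against the integer gridlines: it meets the x-axis at x = 1 (among the integer gridlines); no y-intercept at any integer in the box.
Putting this together gives p.

2*x*y + y^2 - 3*x - 3*y + 3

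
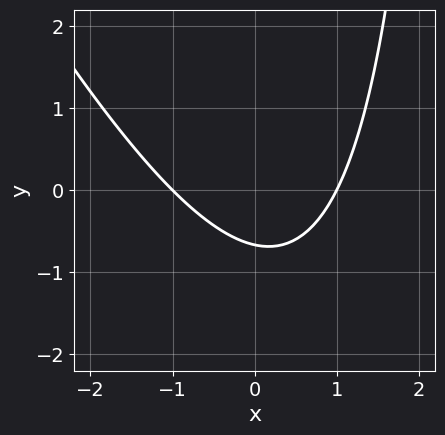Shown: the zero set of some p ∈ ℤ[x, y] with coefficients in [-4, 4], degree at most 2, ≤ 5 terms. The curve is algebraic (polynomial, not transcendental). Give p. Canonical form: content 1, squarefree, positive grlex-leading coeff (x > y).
2*x^2 + x*y - 3*y - 2

(a) Degree: a generic line meets the curve in up to 2 points, so deg p = 2.
(b) Observable constraints: the x-axis gridline crossings are at x ∈ {-1, 1}.
(c) Solving for integer coefficients yields p as stated.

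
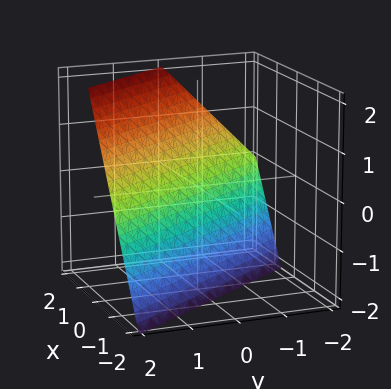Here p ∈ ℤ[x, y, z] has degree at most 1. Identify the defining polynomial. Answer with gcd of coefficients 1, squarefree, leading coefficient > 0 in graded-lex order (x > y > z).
3*x + 2*y - 2*z - 2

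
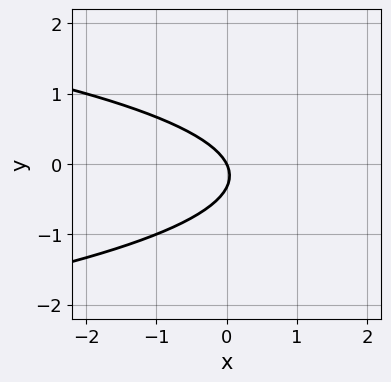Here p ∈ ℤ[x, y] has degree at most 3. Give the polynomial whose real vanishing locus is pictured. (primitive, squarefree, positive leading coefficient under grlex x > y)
3*y^2 + 2*x + y

(a) deg p = 2. The shape is more complex than any degree-1 curve.
(b) Observable constraints: it meets the x-axis at x = 0 (among the integer gridlines); it meets the y-axis at y = 0 (among the integer gridlines).
(c) Fitting integer coefficients to these (and the overall shape) gives p.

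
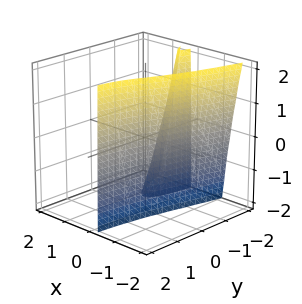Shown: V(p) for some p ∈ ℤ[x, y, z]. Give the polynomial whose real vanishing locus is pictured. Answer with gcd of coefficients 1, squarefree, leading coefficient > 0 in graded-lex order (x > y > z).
3*x^3 + x^2*z + 2*x*y + 1

First, there are 2 components. They look like related sheets of one shape, so recover p as a whole.
Next, the degree is 3 — no degree-2 surface has this shape.
Next, reading off the gridlines: it misses every integer gridline on the z-axis; the surface avoids every integer y-axis point in the box.
Finally, together with the visible shape, these determine p as stated.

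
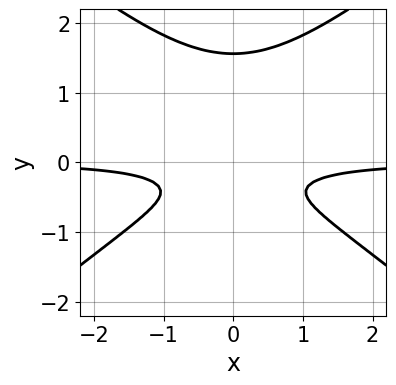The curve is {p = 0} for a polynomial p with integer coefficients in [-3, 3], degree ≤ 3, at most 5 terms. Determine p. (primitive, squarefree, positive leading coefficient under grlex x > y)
1. deg p = 3.
2. Symmetries: it's symmetric under x → −x, forcing even powers of x.
3. From the axis intercepts and sections: the curve avoids every integer x-axis point in the box.
4. The integer polynomial consistent with all of this is the stated p.

2*x^2*y - 3*y^3 + 3*y^2 + 2*y + 1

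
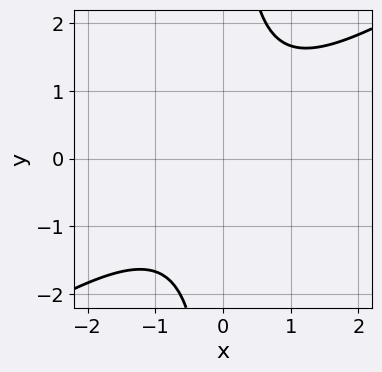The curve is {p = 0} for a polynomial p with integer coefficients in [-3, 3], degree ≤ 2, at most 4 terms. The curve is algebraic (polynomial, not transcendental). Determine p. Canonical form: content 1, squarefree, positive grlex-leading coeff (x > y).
2*x^2 - 3*x*y + 3

(a) The degree is 2 — no degree-1 curve has this shape.
(b) Reading off the gridlines: it misses every integer gridline on the x-axis; it misses every integer gridline on the y-axis.
(c) Fitting integer coefficients to these (and the overall shape) gives p.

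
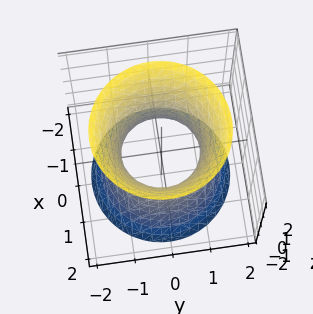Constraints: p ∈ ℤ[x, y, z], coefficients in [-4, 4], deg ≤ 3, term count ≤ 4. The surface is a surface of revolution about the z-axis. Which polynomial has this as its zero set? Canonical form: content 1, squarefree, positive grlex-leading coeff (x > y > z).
2*x^2 + 2*y^2 - z^2 - 2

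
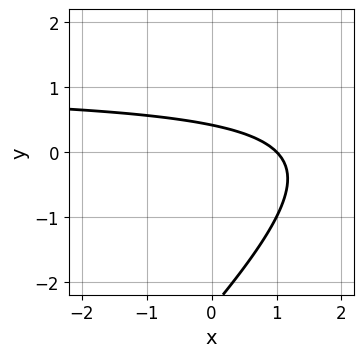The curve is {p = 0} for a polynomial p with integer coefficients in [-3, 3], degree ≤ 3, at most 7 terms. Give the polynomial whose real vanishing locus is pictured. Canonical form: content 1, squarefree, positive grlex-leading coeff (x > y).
1. Degree: the shape is more complex than any degree-1 curve, so deg p = 2.
2. From the axis intercepts and sections: it meets the x-axis at x = 1 (among the integer gridlines).
3. Solving for integer coefficients yields p as stated.

x*y - y^2 - x - 2*y + 1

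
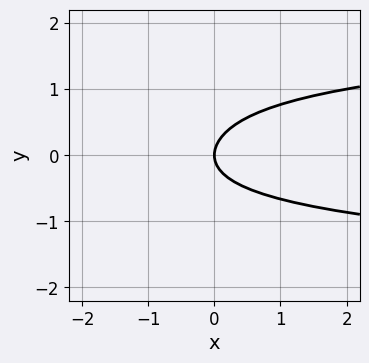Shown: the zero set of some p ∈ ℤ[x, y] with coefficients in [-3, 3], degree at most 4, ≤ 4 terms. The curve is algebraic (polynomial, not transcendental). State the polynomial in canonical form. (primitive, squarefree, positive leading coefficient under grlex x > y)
2*y^4 - y^3 + 3*y^2 - 2*x

(a) deg p = 4.
(b) Observable constraints: one x-axis crossing is at x = 0; one y-axis crossing is at y = 0.
(c) Fitting integer coefficients to these (and the overall shape) gives p.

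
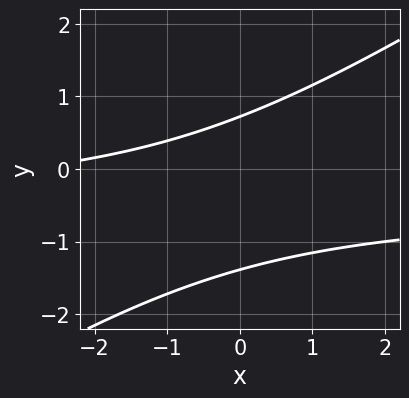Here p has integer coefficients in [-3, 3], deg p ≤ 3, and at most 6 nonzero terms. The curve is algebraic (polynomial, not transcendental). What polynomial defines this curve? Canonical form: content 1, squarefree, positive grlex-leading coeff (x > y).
2*x*y - 3*y^2 + x - 2*y + 3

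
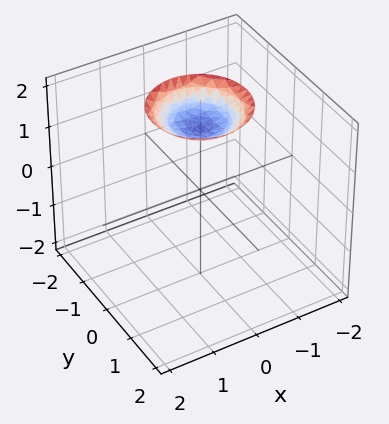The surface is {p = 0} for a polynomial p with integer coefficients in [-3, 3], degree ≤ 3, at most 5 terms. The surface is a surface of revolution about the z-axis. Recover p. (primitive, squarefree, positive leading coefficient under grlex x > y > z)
(a) deg p = 2. No degree-1 surface has this shape.
(b) Symmetries: rotational symmetry about the z-axis ⇒ p depends on x, y only through x² + y².
(c) Observable constraints: a circular section at z = 2 has radius exactly 1; no x-intercept at any integer in the box; no y-intercept at any integer in the box.
(d) The integer polynomial consistent with all of this is the stated p.

x^2 + y^2 - 2*z + 3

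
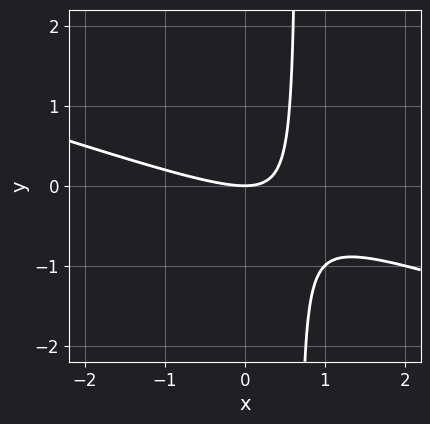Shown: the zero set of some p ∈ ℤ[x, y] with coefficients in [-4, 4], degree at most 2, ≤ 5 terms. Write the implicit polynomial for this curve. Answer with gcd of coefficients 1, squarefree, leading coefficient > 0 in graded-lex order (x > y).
First, deg p = 2. No degree-1 curve has this shape.
Next, from the visible intercepts: it crosses the x-axis at the gridline x = 0; one y-axis crossing is at y = 0.
Finally, together with the visible shape, these determine p as stated.

x^2 + 3*x*y - 2*y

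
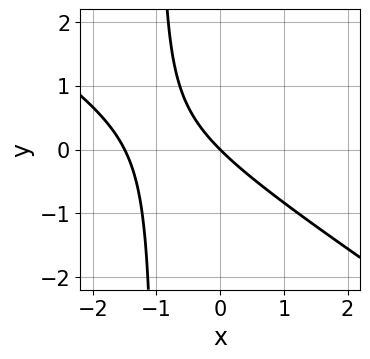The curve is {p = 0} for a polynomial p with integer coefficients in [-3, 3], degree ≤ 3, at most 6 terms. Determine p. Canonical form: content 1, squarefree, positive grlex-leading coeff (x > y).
2*x^2 + 3*x*y + 3*x + 3*y

Degree: the shape is more complex than any degree-1 curve, so deg p = 2.
From the visible intercepts: it meets the y-axis at y = 0 (among the integer gridlines); it crosses the x-axis at the gridline x = 0.
Solving for integer coefficients yields p as stated.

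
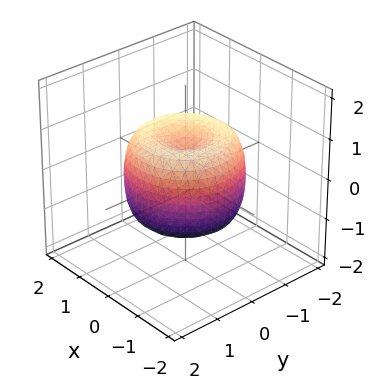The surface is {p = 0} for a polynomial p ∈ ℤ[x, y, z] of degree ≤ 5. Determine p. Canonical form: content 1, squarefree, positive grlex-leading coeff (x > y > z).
1. deg p = 4.
2. Symmetry: every cross-section ⟂ z is a circle, so x, y appear only via x² + y².
3. Against the integer gridlines: a circular section at z = 0 has radius between 1 and 2.
4. Putting this together gives p.

2*x^4 + 4*x^2*y^2 + 2*y^4 - 3*x^2 - 3*y^2 + 2*z^2 - 1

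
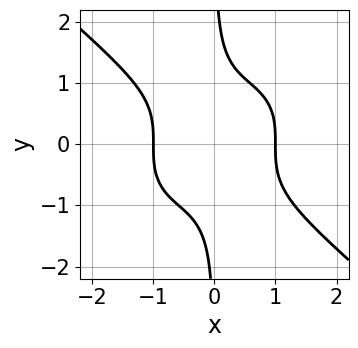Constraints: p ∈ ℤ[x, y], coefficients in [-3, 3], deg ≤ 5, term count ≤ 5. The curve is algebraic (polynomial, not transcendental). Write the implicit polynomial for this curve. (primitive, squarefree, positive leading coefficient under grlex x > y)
2*x^4 + 3*x*y^3 - 2

1. The degree is 4 — a generic line meets the curve in up to 4 points.
2. From the visible intercepts: the curve avoids every integer y-axis point in the box; among the integer gridlines, it crosses the x-axis at x ∈ {-1, 1}.
3. Putting this together gives p.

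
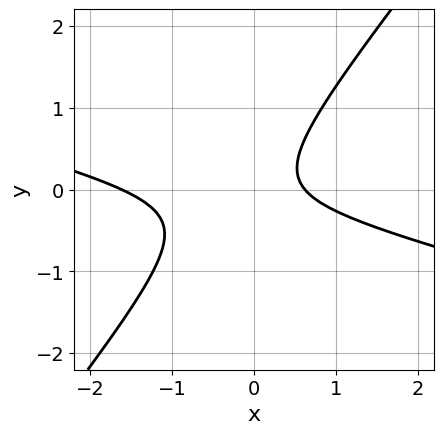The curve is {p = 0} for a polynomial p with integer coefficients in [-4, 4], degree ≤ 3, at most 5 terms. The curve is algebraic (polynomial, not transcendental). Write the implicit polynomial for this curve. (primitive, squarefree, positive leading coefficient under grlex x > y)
1. The degree is 2 — the shape is more complex than any degree-1 curve.
2. From the visible intercepts: no y-intercept at any integer in the box.
3. Fitting integer coefficients to these (and the overall shape) gives p.

x^2 + 3*x*y - 3*y^2 + x - 1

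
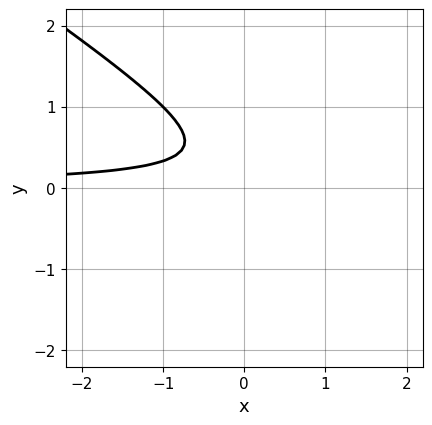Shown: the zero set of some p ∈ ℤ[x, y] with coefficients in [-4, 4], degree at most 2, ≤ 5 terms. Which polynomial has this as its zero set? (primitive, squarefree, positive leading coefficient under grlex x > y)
2*x*y + 3*y^2 - 2*y + 1

First, the degree is 2 — no degree-1 curve has this shape.
Then, checking where it meets the axes: the curve avoids every integer x-axis point in the box; it misses every integer gridline on the y-axis.
Finally, fitting integer coefficients to these (and the overall shape) gives p.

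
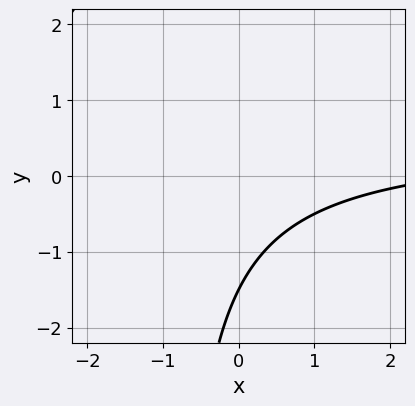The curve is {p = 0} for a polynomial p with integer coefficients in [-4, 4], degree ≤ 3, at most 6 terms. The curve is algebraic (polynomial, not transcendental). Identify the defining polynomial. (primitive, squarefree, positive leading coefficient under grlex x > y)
2*x*y - x + 2*y + 3

(a) The degree is 2 — the shape is more complex than any degree-1 curve.
(b) From the visible intercepts: it misses every integer gridline on the x-axis.
(c) Fitting integer coefficients to these (and the overall shape) gives p.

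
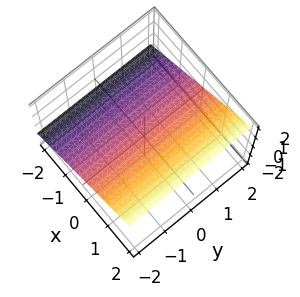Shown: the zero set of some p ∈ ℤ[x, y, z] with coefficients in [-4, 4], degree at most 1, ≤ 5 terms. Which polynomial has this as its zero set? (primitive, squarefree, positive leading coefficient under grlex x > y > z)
2*x - 3*z + 2

1. Degree: every cross-section is a straight line — this is a plane, so deg p = 1.
2. Checking where it meets the axes: no y-intercept at any integer in the box; it meets the x-axis at x = -1 (among the integer gridlines).
3. Assembling these constraints gives the stated polynomial.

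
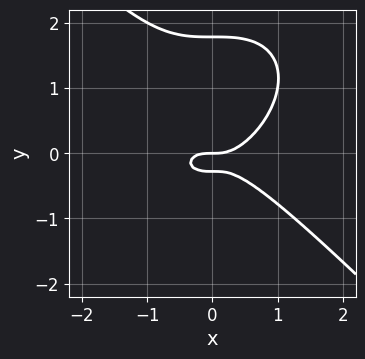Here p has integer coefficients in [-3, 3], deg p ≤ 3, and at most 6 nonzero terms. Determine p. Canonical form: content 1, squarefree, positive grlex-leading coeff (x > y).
2*x^3 + 2*y^3 - 3*y^2 - y

1. Degree: no degree-2 curve has this shape, so deg p = 3.
2. Checking where it meets the axes: one x-axis crossing is at x = 0; one y-axis crossing is at y = 0.
3. Fitting integer coefficients to these (and the overall shape) gives p.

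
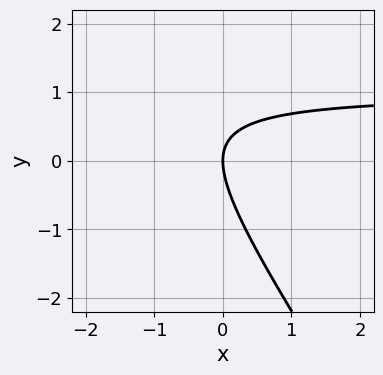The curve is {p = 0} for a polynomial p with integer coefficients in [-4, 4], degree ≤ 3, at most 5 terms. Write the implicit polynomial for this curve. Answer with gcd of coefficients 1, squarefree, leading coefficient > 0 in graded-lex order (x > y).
First, the degree is 2 — a generic line meets the curve in up to 2 points.
Next, observable constraints: it meets the y-axis at y = 0 (among the integer gridlines); it meets the x-axis at x = 0 (among the integer gridlines).
Finally, solving for integer coefficients yields p as stated.

3*x*y + 2*y^2 - 3*x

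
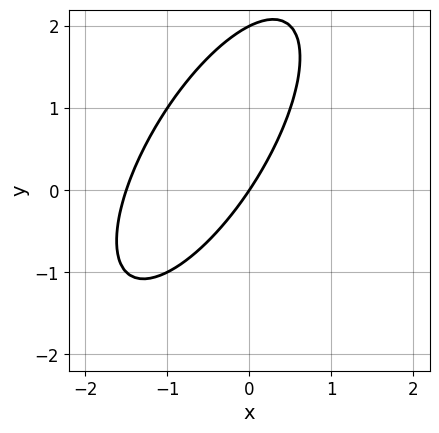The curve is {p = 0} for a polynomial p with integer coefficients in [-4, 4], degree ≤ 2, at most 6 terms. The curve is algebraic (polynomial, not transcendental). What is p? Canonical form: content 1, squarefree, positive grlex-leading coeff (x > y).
The degree is 2 — no degree-1 curve has this shape.
From the axis intercepts and sections: it meets the x-axis at x = 0 (among the integer gridlines); the y-axis gridline crossings are at y ∈ {0, 2}.
The integer polynomial consistent with all of this is the stated p.

2*x^2 - 2*x*y + y^2 + 3*x - 2*y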